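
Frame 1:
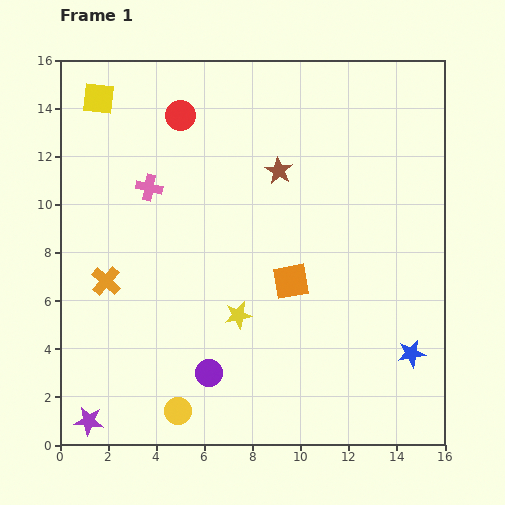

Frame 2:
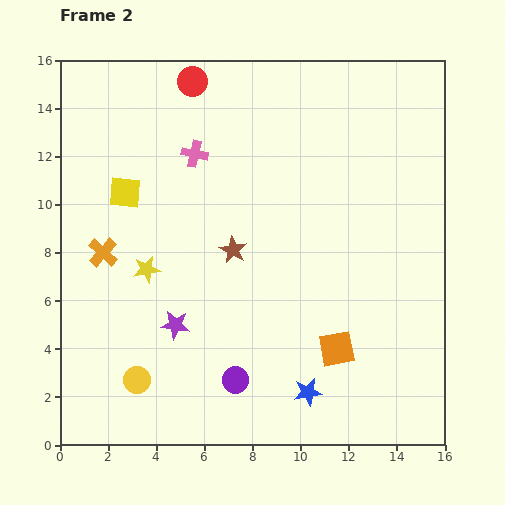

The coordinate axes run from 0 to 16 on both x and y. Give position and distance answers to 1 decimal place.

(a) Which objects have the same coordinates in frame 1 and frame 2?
none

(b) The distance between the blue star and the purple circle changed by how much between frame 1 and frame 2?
-5.4

Distance in frame 1: 8.4. Distance in frame 2: 3.0.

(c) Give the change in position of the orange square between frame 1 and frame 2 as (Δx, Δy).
(1.9, -2.8)

The orange square was at (9.6, 6.8) in frame 1 and (11.5, 4.0) in frame 2.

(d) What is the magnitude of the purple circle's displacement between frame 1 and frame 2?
1.1

The purple circle moved from (6.2, 3.0) to (7.3, 2.7), a distance of √(1.1² + 0.3²) ≈ 1.1.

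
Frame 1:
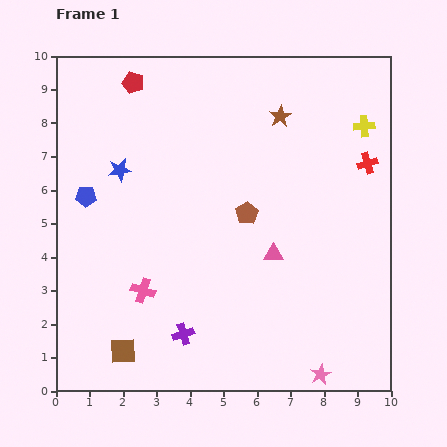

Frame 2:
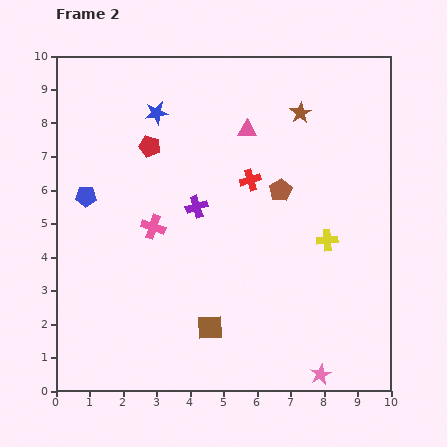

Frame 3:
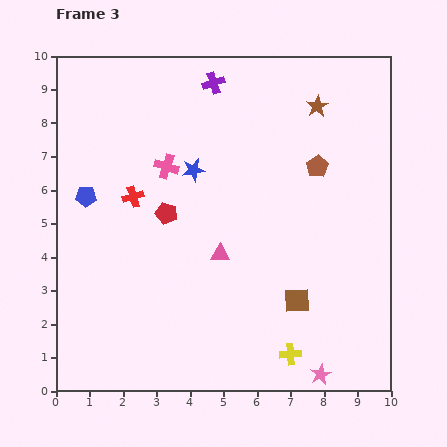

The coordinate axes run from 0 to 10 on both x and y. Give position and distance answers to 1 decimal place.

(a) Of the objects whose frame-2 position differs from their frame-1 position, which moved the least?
the brown star

(moved 0.6)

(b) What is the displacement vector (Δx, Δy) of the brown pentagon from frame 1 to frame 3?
(2.1, 1.4)

The brown pentagon was at (5.7, 5.3) in frame 1 and (7.8, 6.7) in frame 3.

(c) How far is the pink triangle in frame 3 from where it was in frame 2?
3.8

The pink triangle moved from (5.7, 7.8) to (4.9, 4.1), a distance of √(0.8² + 3.7²) ≈ 3.8.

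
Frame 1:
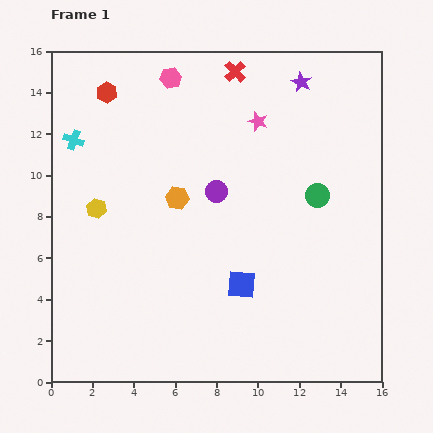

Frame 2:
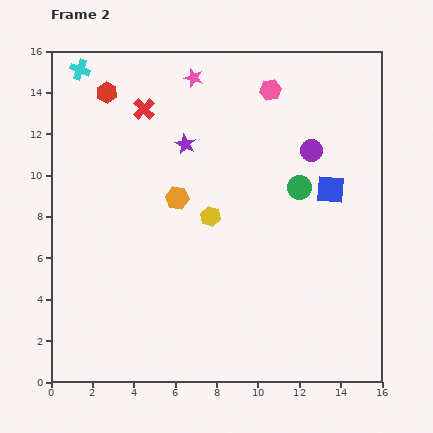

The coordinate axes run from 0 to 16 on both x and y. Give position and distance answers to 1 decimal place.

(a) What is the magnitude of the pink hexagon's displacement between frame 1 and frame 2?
4.8

The pink hexagon moved from (5.8, 14.7) to (10.6, 14.1), a distance of √(4.8² + 0.6²) ≈ 4.8.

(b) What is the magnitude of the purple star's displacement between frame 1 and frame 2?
6.4

The purple star moved from (12.1, 14.5) to (6.5, 11.5), a distance of √(5.6² + 3.0²) ≈ 6.4.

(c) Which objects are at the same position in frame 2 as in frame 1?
the orange hexagon, the red hexagon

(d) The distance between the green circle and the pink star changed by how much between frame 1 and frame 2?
+2.8

Distance in frame 1: 4.6. Distance in frame 2: 7.4.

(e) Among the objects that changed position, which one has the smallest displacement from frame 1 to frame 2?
the green circle

(moved 1.0)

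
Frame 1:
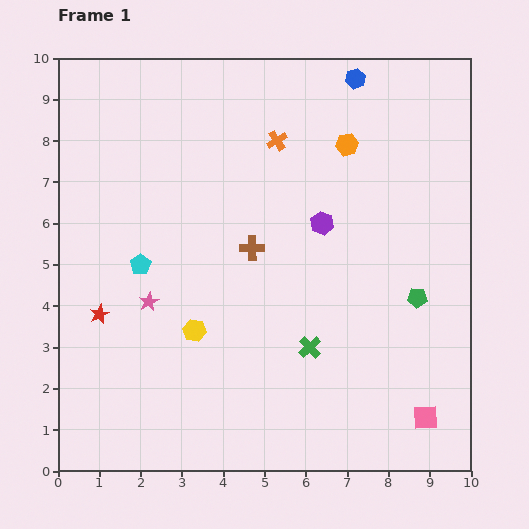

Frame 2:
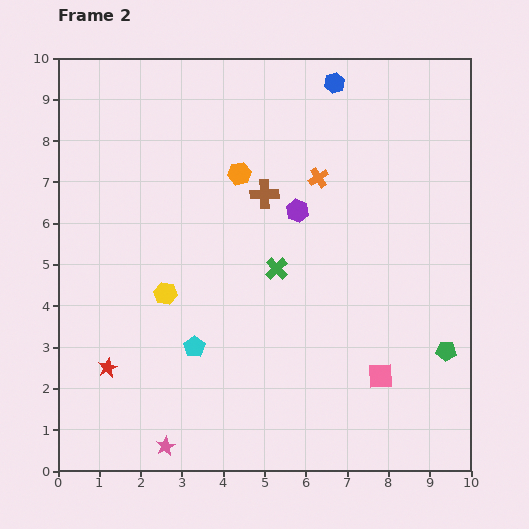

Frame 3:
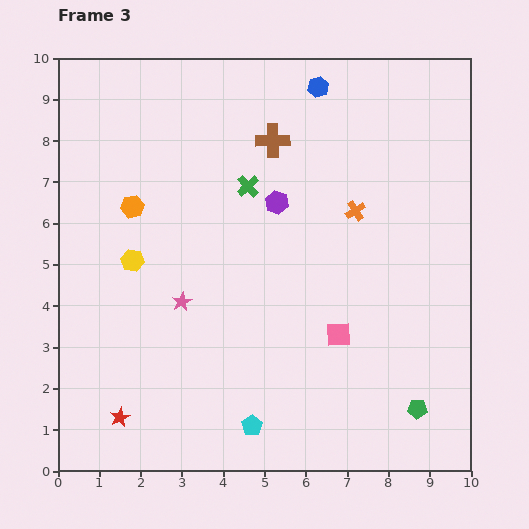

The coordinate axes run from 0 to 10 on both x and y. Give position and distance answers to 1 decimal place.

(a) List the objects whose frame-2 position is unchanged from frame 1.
none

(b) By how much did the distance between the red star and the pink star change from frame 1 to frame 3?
+2.0

Distance in frame 1: 1.2. Distance in frame 3: 3.2.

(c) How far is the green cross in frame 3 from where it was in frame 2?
2.1

The green cross moved from (5.3, 4.9) to (4.6, 6.9), a distance of √(0.7² + 2.0²) ≈ 2.1.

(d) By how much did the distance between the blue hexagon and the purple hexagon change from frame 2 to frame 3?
-0.2

Distance in frame 2: 3.2. Distance in frame 3: 3.0.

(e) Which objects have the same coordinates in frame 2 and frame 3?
none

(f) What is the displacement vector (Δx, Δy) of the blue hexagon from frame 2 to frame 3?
(-0.4, -0.1)

The blue hexagon was at (6.7, 9.4) in frame 2 and (6.3, 9.3) in frame 3.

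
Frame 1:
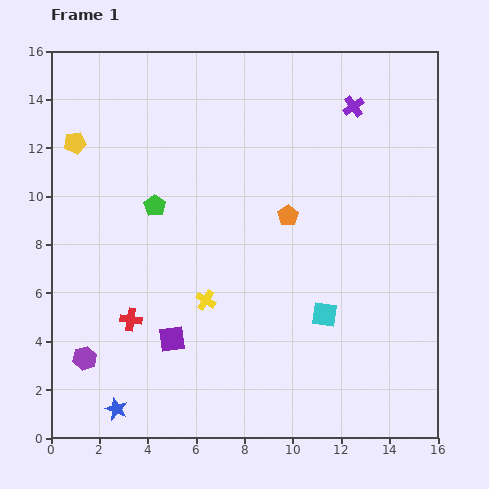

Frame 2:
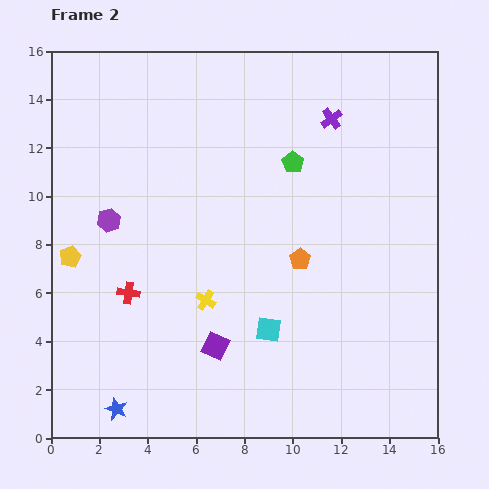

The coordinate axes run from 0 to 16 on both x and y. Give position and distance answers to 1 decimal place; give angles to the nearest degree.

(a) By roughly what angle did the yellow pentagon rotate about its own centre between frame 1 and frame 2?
16° counter-clockwise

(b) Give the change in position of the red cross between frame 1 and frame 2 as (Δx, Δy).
(-0.1, 1.1)

The red cross was at (3.3, 4.9) in frame 1 and (3.2, 6.0) in frame 2.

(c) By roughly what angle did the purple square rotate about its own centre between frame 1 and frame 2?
33° clockwise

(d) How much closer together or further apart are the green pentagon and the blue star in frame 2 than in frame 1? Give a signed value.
+3.9

Distance in frame 1: 8.6. Distance in frame 2: 12.5.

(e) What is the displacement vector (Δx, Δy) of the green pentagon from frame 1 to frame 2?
(5.7, 1.8)

The green pentagon was at (4.3, 9.6) in frame 1 and (10.0, 11.4) in frame 2.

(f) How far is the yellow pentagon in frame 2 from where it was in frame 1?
4.7

The yellow pentagon moved from (1.0, 12.2) to (0.8, 7.5), a distance of √(0.2² + 4.7²) ≈ 4.7.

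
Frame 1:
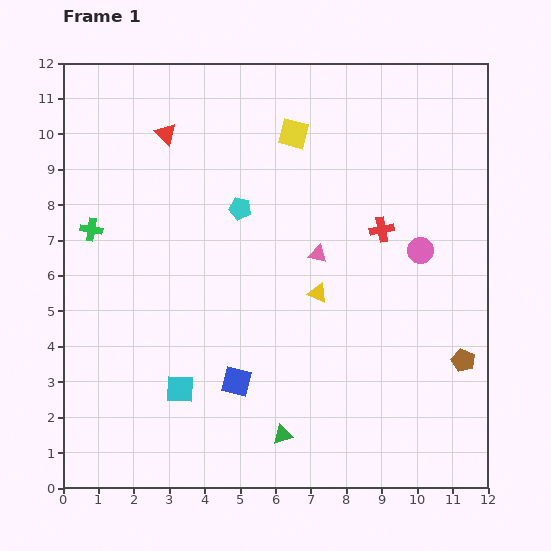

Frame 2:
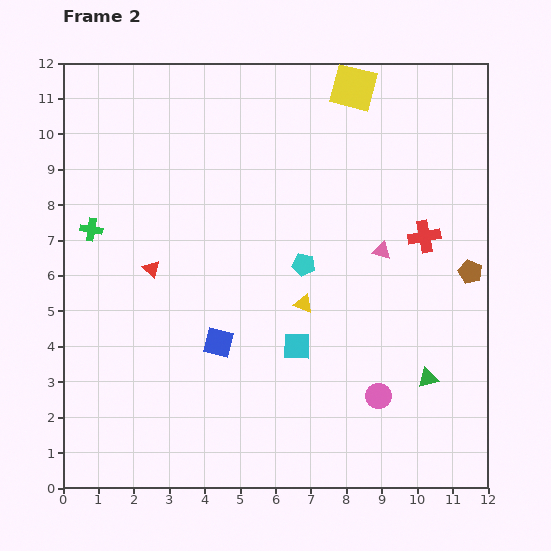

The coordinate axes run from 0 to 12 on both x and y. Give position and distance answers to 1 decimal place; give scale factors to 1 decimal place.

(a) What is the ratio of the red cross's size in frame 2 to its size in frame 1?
1.3×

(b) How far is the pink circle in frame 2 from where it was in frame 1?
4.3

The pink circle moved from (10.1, 6.7) to (8.9, 2.6), a distance of √(1.2² + 4.1²) ≈ 4.3.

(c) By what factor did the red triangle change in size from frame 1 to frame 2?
0.8×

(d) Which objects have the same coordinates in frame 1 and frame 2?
the green cross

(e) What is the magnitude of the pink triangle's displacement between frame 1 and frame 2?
1.8

The pink triangle moved from (7.2, 6.6) to (9.0, 6.7), a distance of √(1.8² + 0.1²) ≈ 1.8.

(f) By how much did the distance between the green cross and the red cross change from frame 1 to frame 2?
+1.2

Distance in frame 1: 8.2. Distance in frame 2: 9.4.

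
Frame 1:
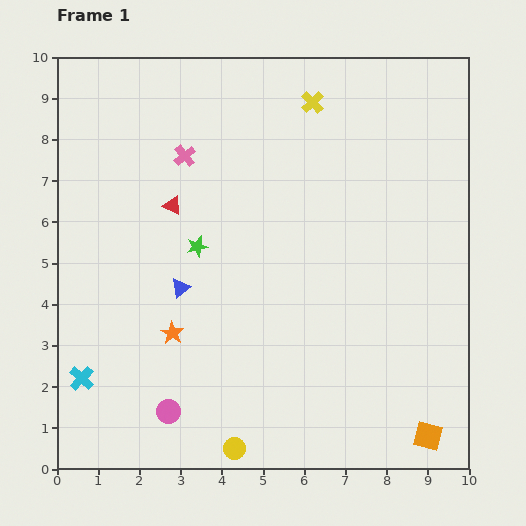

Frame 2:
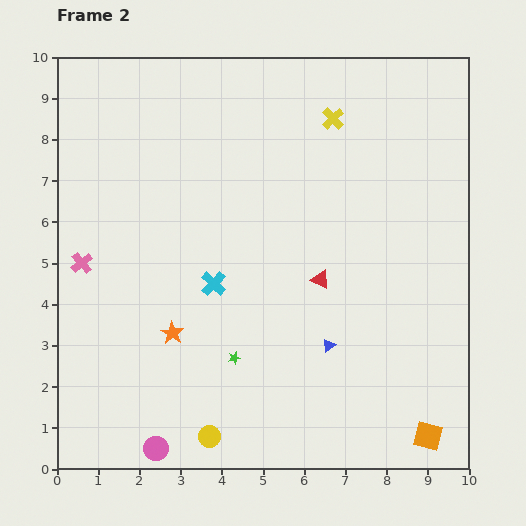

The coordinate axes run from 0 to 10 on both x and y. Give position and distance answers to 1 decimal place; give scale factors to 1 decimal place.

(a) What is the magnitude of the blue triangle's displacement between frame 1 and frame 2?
3.9

The blue triangle moved from (3.0, 4.4) to (6.6, 3.0), a distance of √(3.6² + 1.4²) ≈ 3.9.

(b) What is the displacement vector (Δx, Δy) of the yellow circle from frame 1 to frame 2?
(-0.6, 0.3)

The yellow circle was at (4.3, 0.5) in frame 1 and (3.7, 0.8) in frame 2.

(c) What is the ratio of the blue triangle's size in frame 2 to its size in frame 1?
0.7×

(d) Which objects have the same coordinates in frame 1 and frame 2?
the orange star, the orange square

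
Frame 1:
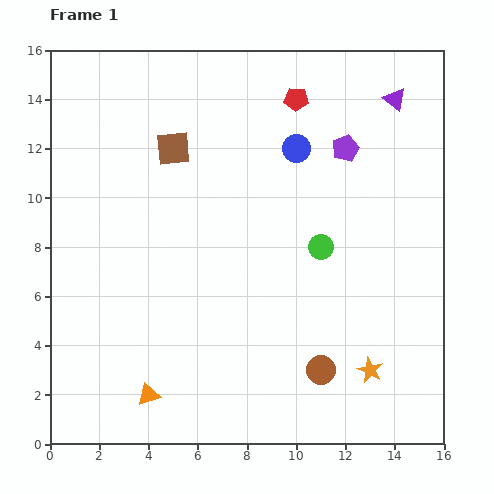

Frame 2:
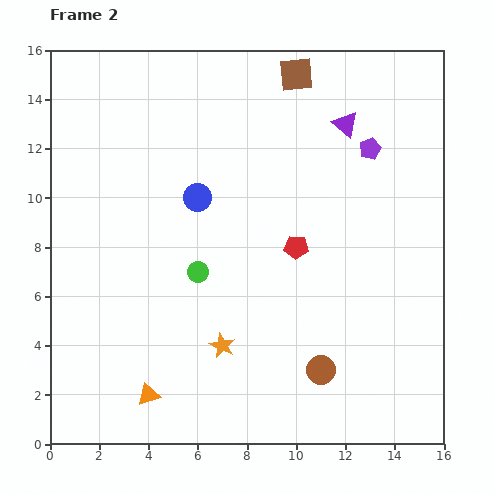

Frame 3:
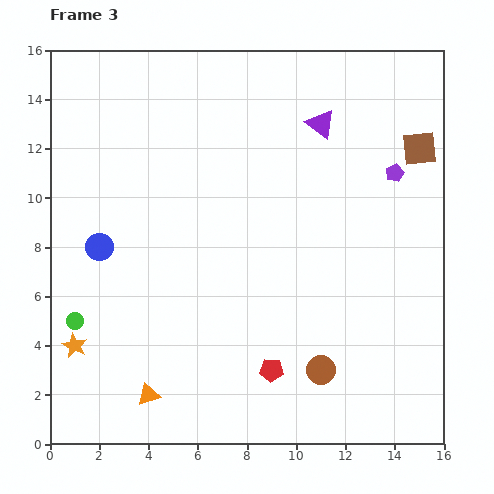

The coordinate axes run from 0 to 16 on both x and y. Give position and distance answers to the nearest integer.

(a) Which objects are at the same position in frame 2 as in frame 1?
the brown circle, the orange triangle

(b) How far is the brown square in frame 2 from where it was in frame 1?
6

The brown square moved from (5, 12) to (10, 15), a distance of √(5² + 3²) ≈ 6.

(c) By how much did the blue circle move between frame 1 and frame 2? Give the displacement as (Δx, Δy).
(-4, -2)

The blue circle was at (10, 12) in frame 1 and (6, 10) in frame 2.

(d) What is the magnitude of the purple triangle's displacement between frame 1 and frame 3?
3

The purple triangle moved from (14, 14) to (11, 13), a distance of √(3² + 1²) ≈ 3.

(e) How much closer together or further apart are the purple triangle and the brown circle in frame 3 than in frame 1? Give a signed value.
-1

Distance in frame 1: 11. Distance in frame 3: 10.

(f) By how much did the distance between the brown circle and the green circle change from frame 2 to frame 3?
+4

Distance in frame 2: 6. Distance in frame 3: 10.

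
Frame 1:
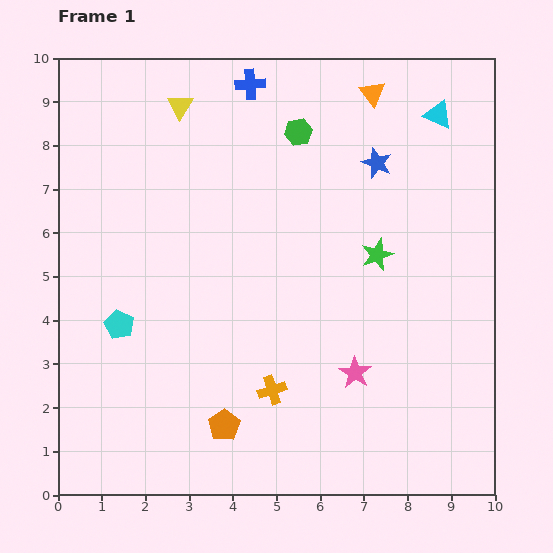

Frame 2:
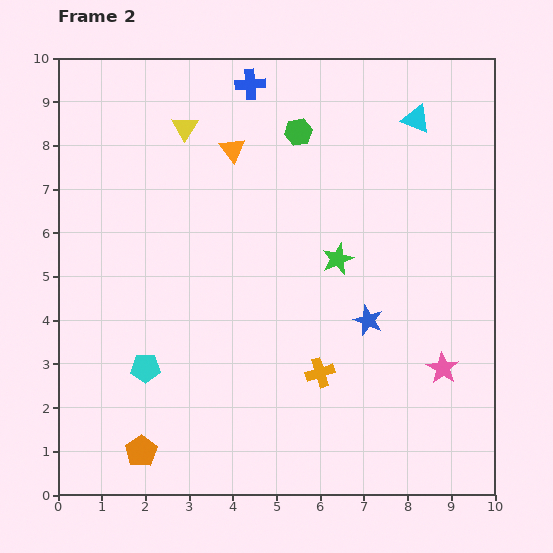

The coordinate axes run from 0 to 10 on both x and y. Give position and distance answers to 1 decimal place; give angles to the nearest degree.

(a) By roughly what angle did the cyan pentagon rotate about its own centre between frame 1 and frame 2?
27° counter-clockwise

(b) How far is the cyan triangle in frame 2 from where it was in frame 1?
0.5

The cyan triangle moved from (8.7, 8.7) to (8.2, 8.6), a distance of √(0.5² + 0.1²) ≈ 0.5.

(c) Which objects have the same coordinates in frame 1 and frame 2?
the green hexagon, the blue cross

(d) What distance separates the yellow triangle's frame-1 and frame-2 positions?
0.5

The yellow triangle moved from (2.8, 8.9) to (2.9, 8.4), a distance of √(0.1² + 0.5²) ≈ 0.5.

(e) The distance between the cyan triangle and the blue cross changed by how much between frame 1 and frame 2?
-0.5

Distance in frame 1: 4.4. Distance in frame 2: 3.9.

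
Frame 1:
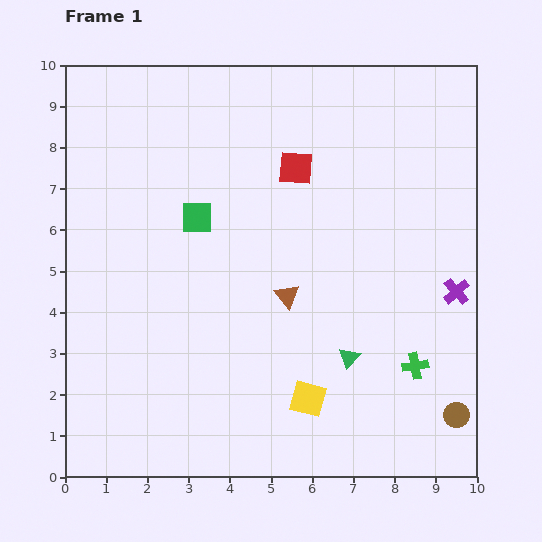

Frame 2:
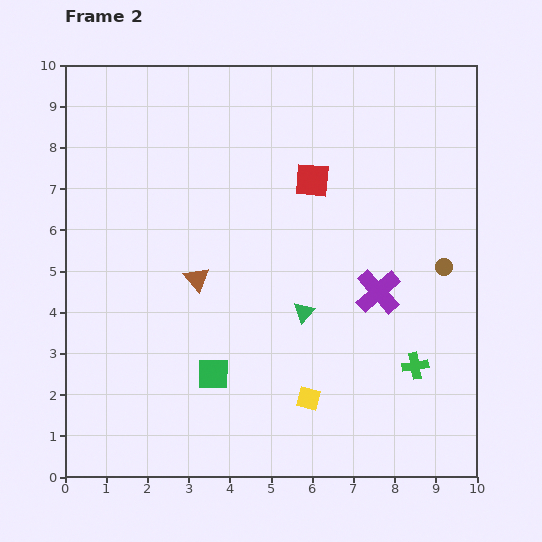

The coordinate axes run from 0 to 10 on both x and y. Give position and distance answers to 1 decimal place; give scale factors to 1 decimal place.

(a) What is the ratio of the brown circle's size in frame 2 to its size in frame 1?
0.7×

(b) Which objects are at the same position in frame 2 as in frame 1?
the yellow square, the green cross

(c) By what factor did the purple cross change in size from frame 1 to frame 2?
1.7×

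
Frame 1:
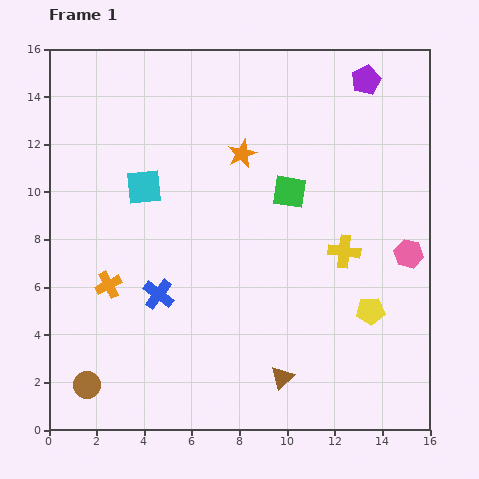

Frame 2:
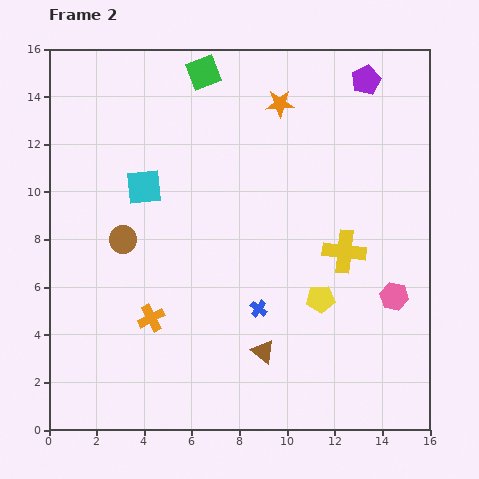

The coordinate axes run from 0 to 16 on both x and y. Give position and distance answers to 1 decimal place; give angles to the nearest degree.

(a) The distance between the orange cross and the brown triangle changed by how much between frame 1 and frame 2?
-3.4

Distance in frame 1: 8.3. Distance in frame 2: 4.9.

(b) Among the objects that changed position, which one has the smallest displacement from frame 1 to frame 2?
the brown triangle

(moved 1.4)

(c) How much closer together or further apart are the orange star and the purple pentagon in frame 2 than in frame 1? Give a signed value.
-2.4

Distance in frame 1: 6.1. Distance in frame 2: 3.7.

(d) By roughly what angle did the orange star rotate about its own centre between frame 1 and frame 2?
22° clockwise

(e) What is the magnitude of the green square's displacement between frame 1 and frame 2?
6.2

The green square moved from (10.1, 10.0) to (6.5, 15.0), a distance of √(3.6² + 5.0²) ≈ 6.2.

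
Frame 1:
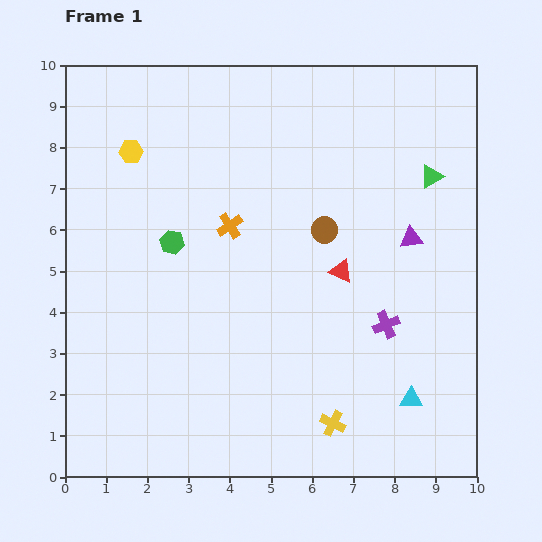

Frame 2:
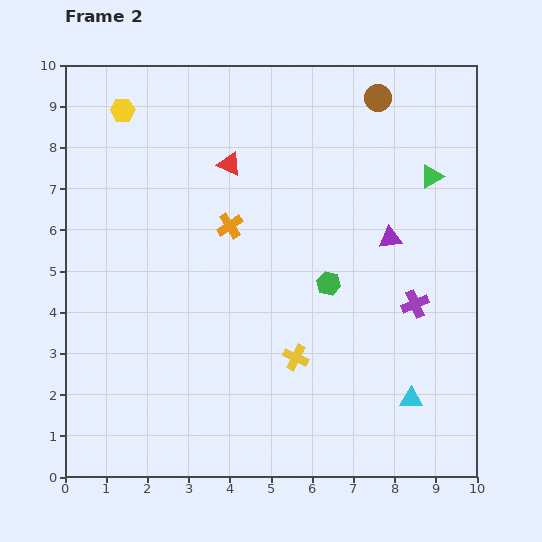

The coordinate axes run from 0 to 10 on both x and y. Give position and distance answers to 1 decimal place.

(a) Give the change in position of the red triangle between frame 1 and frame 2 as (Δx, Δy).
(-2.7, 2.6)

The red triangle was at (6.7, 5.0) in frame 1 and (4.0, 7.6) in frame 2.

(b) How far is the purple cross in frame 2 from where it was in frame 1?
0.9

The purple cross moved from (7.8, 3.7) to (8.5, 4.2), a distance of √(0.7² + 0.5²) ≈ 0.9.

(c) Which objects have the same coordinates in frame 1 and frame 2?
the green triangle, the orange cross, the cyan triangle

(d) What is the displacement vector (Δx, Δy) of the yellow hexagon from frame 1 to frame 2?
(-0.2, 1.0)

The yellow hexagon was at (1.6, 7.9) in frame 1 and (1.4, 8.9) in frame 2.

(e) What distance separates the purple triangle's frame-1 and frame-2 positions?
0.5

The purple triangle moved from (8.4, 5.8) to (7.9, 5.8), a distance of √(0.5² + 0.0²) ≈ 0.5.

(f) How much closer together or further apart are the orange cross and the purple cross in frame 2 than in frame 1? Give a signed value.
+0.4

Distance in frame 1: 4.5. Distance in frame 2: 4.9.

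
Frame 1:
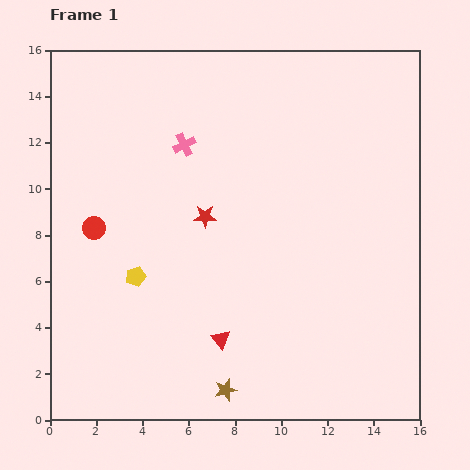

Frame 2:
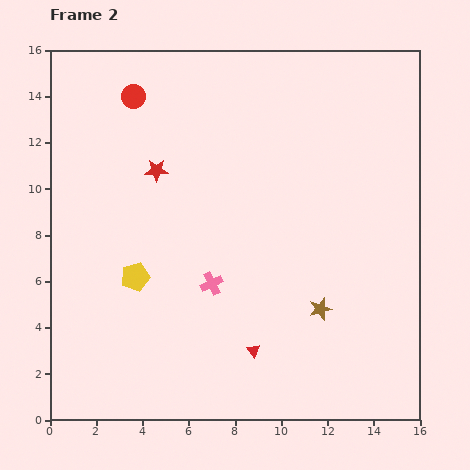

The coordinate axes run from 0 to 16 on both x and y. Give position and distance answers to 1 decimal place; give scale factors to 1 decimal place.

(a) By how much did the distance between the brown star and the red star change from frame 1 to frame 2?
+1.7

Distance in frame 1: 7.6. Distance in frame 2: 9.3.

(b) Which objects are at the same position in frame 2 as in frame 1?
the yellow pentagon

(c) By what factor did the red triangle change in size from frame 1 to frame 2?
0.7×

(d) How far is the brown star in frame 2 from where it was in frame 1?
5.4

The brown star moved from (7.6, 1.3) to (11.7, 4.8), a distance of √(4.1² + 3.5²) ≈ 5.4.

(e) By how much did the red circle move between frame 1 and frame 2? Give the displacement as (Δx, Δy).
(1.7, 5.7)

The red circle was at (1.9, 8.3) in frame 1 and (3.6, 14.0) in frame 2.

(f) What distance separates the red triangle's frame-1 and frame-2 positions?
1.5

The red triangle moved from (7.4, 3.5) to (8.8, 3.0), a distance of √(1.4² + 0.5²) ≈ 1.5.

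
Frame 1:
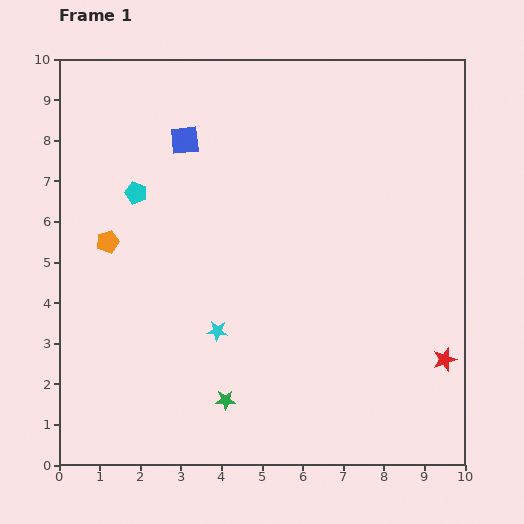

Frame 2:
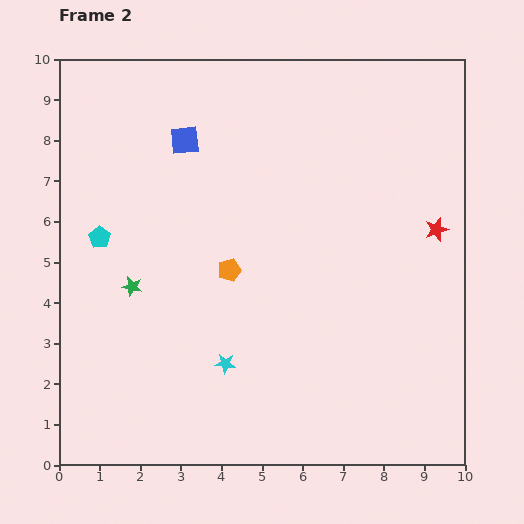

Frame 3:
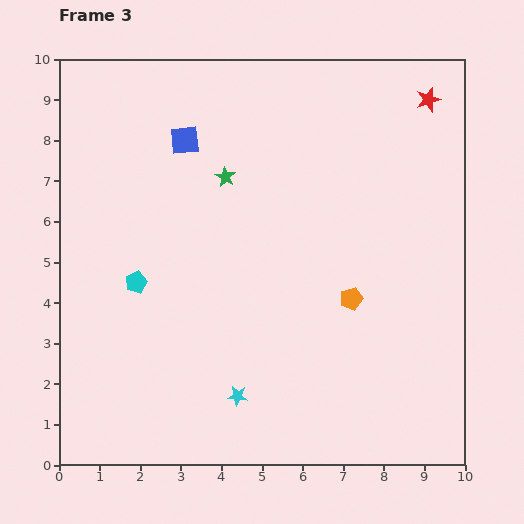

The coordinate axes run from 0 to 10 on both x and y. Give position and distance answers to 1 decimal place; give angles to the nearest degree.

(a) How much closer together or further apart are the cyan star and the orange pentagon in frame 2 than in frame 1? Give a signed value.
-1.2

Distance in frame 1: 3.5. Distance in frame 2: 2.3.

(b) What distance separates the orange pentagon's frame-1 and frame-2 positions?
3.1

The orange pentagon moved from (1.2, 5.5) to (4.2, 4.8), a distance of √(3.0² + 0.7²) ≈ 3.1.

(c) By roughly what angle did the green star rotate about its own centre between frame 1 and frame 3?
30° clockwise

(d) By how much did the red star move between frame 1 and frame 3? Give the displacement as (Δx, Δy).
(-0.4, 6.4)

The red star was at (9.5, 2.6) in frame 1 and (9.1, 9.0) in frame 3.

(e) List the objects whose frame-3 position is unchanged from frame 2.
the blue square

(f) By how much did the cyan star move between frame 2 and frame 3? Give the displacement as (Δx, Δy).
(0.3, -0.8)

The cyan star was at (4.1, 2.5) in frame 2 and (4.4, 1.7) in frame 3.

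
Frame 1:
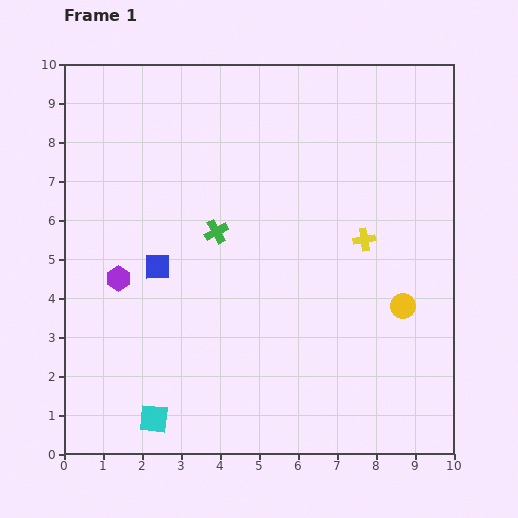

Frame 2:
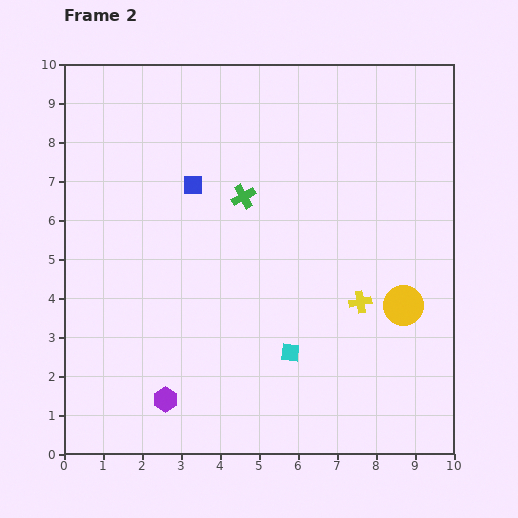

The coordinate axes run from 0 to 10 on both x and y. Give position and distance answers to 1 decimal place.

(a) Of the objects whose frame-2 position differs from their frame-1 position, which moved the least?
the green cross

(moved 1.1)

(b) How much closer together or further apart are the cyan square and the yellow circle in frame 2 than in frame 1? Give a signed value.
-3.9

Distance in frame 1: 7.0. Distance in frame 2: 3.1.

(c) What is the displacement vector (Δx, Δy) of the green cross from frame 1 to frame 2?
(0.7, 0.9)

The green cross was at (3.9, 5.7) in frame 1 and (4.6, 6.6) in frame 2.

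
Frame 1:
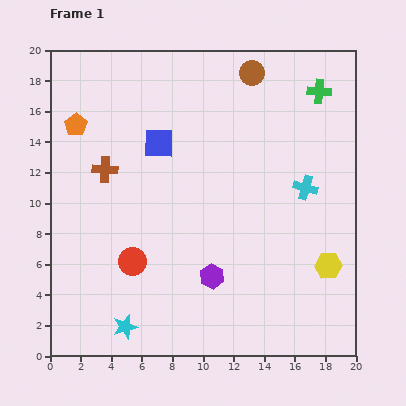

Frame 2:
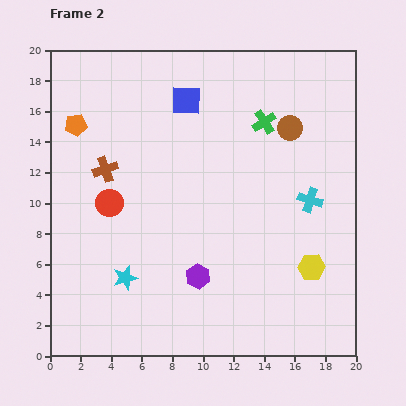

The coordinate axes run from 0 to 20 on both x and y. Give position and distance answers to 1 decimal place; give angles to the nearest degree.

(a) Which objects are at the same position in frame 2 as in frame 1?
the brown cross, the orange pentagon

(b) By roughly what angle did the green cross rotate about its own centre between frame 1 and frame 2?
38° counter-clockwise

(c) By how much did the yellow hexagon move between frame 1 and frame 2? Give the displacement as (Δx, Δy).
(-1.1, -0.1)

The yellow hexagon was at (18.2, 5.9) in frame 1 and (17.1, 5.8) in frame 2.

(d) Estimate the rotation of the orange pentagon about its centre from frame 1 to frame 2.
27° clockwise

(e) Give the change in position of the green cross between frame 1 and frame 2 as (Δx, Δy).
(-3.6, -2.0)

The green cross was at (17.6, 17.3) in frame 1 and (14.0, 15.3) in frame 2.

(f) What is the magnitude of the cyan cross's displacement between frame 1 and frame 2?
0.9

The cyan cross moved from (16.7, 11.0) to (17.0, 10.2), a distance of √(0.3² + 0.8²) ≈ 0.9.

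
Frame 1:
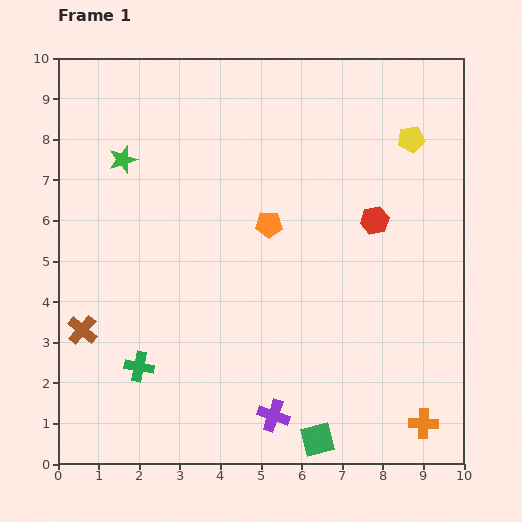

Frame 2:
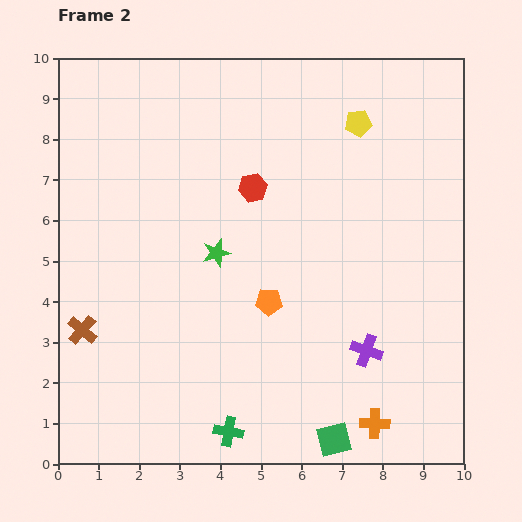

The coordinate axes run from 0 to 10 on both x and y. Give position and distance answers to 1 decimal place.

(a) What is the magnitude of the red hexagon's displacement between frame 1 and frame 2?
3.1

The red hexagon moved from (7.8, 6.0) to (4.8, 6.8), a distance of √(3.0² + 0.8²) ≈ 3.1.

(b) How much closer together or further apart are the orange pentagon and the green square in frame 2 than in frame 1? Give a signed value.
-1.6

Distance in frame 1: 5.4. Distance in frame 2: 3.8.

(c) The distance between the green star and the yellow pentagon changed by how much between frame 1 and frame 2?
-2.4

Distance in frame 1: 7.1. Distance in frame 2: 4.7.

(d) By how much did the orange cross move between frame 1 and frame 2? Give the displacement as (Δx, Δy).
(-1.2, 0.0)

The orange cross was at (9.0, 1.0) in frame 1 and (7.8, 1.0) in frame 2.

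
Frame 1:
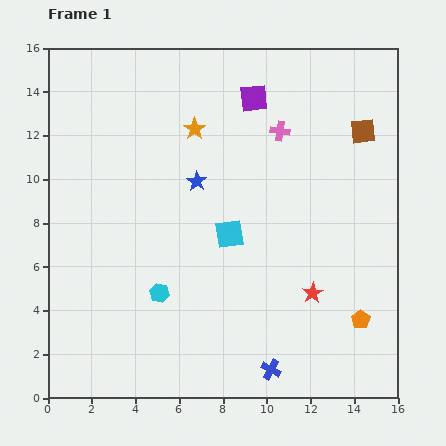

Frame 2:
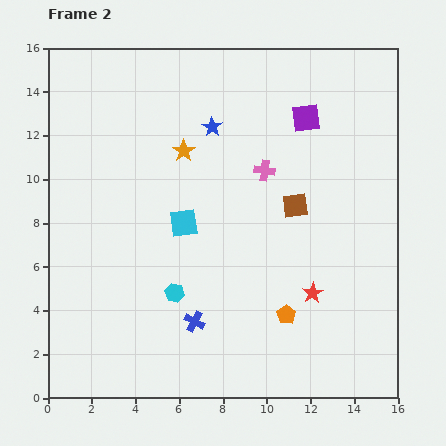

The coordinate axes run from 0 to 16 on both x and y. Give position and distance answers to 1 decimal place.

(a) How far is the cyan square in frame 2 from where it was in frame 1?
2.2

The cyan square moved from (8.3, 7.5) to (6.2, 8.0), a distance of √(2.1² + 0.5²) ≈ 2.2.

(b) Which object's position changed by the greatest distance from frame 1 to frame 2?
the brown square

(moved 4.6; next 4.1)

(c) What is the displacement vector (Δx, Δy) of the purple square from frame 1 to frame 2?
(2.4, -0.9)

The purple square was at (9.4, 13.7) in frame 1 and (11.8, 12.8) in frame 2.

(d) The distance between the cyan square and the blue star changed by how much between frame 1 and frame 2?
+1.8

Distance in frame 1: 2.8. Distance in frame 2: 4.6.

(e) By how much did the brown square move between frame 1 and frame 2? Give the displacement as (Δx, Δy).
(-3.1, -3.4)

The brown square was at (14.4, 12.2) in frame 1 and (11.3, 8.8) in frame 2.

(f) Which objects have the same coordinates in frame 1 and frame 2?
the red star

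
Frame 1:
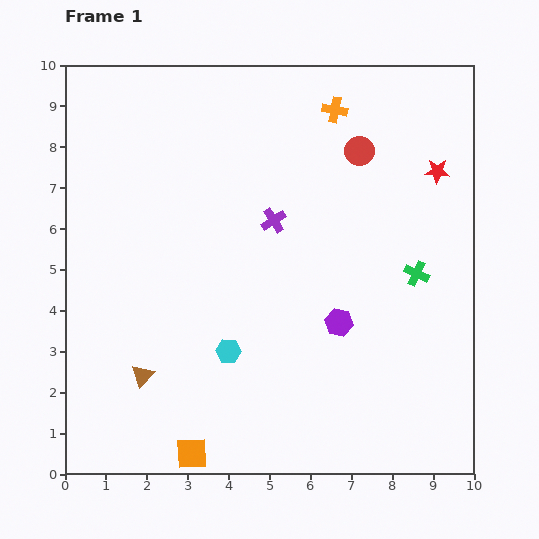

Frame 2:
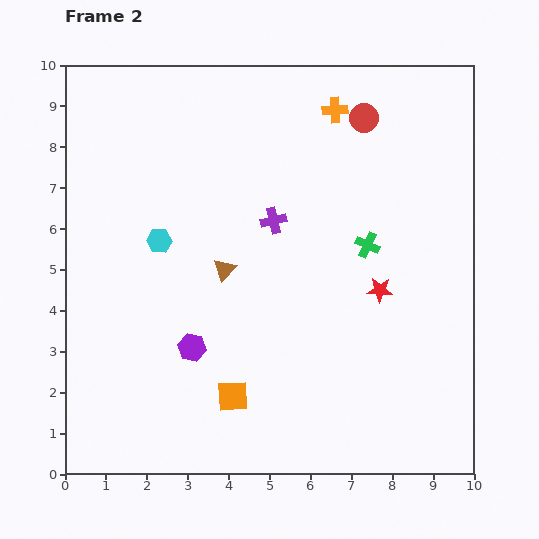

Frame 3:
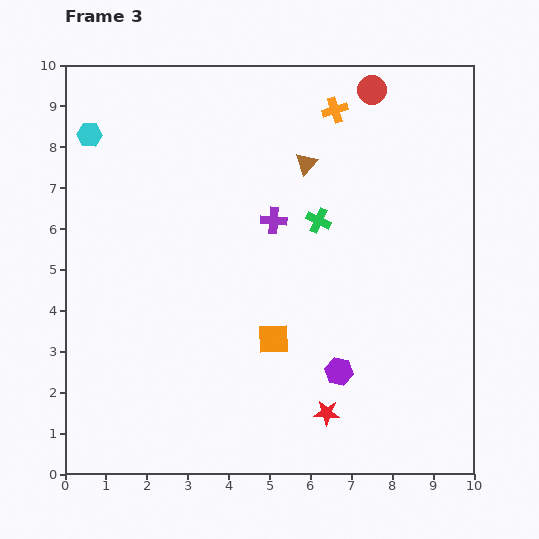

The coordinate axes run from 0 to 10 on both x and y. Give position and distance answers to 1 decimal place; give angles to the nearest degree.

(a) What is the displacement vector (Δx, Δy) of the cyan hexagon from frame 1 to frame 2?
(-1.7, 2.7)

The cyan hexagon was at (4.0, 3.0) in frame 1 and (2.3, 5.7) in frame 2.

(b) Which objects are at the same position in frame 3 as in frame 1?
the purple cross, the orange cross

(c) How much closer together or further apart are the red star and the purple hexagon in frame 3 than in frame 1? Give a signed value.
-3.4

Distance in frame 1: 4.4. Distance in frame 3: 1.0.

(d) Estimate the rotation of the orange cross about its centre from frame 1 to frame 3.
31° counter-clockwise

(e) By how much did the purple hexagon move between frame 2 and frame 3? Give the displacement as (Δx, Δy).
(3.6, -0.6)

The purple hexagon was at (3.1, 3.1) in frame 2 and (6.7, 2.5) in frame 3.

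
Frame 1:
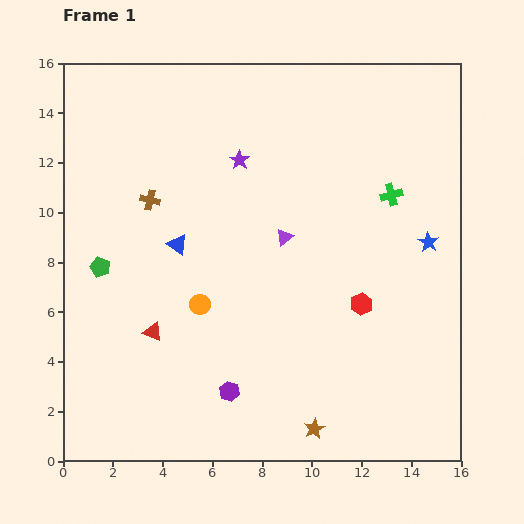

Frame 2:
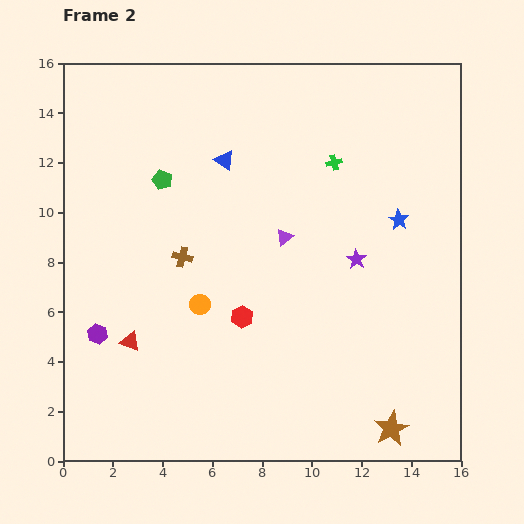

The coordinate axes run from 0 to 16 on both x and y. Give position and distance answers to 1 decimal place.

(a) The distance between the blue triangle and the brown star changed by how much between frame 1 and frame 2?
+3.5

Distance in frame 1: 9.2. Distance in frame 2: 12.7.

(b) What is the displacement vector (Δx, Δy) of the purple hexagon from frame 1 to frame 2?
(-5.3, 2.3)

The purple hexagon was at (6.7, 2.8) in frame 1 and (1.4, 5.1) in frame 2.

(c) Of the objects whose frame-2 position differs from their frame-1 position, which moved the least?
the red triangle

(moved 1.0)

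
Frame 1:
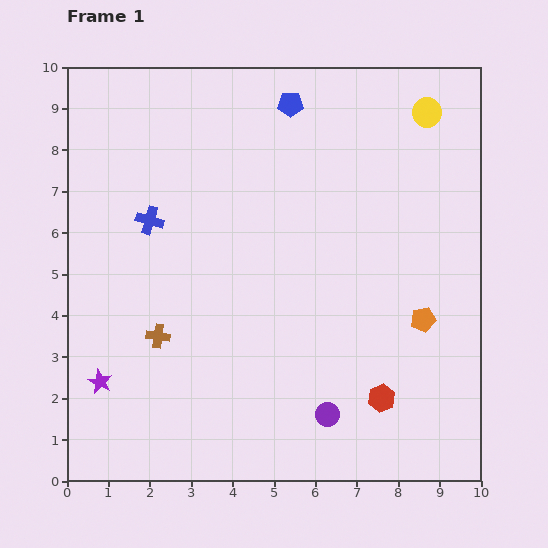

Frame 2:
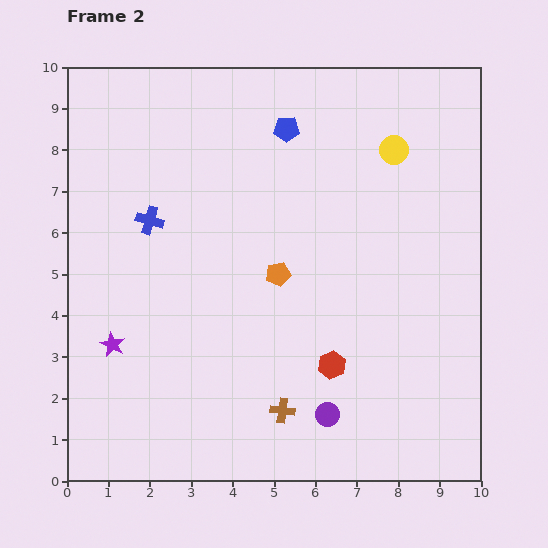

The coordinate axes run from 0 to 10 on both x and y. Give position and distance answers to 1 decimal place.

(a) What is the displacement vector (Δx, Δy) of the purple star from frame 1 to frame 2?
(0.3, 0.9)

The purple star was at (0.8, 2.4) in frame 1 and (1.1, 3.3) in frame 2.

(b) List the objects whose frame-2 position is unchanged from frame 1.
the purple circle, the blue cross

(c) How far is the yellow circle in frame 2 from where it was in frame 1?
1.2

The yellow circle moved from (8.7, 8.9) to (7.9, 8.0), a distance of √(0.8² + 0.9²) ≈ 1.2.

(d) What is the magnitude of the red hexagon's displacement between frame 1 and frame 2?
1.4

The red hexagon moved from (7.6, 2.0) to (6.4, 2.8), a distance of √(1.2² + 0.8²) ≈ 1.4.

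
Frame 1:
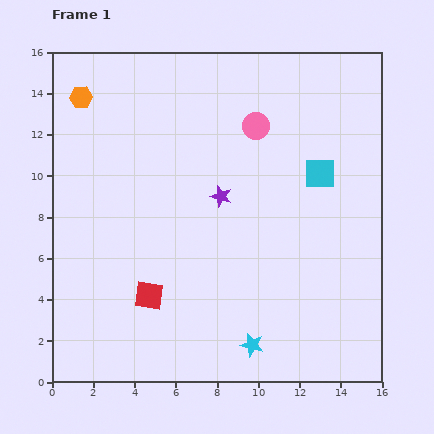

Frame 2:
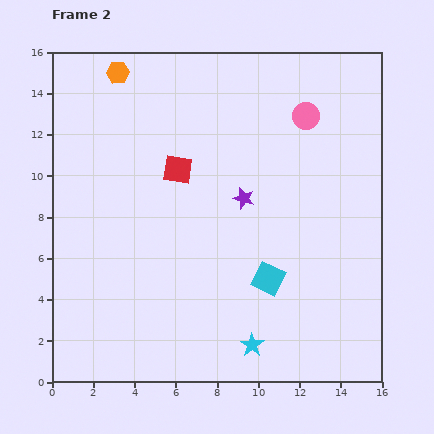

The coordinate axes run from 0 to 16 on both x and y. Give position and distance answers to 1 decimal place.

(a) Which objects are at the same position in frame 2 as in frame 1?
the cyan star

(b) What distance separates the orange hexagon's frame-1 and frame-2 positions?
2.2

The orange hexagon moved from (1.4, 13.8) to (3.2, 15.0), a distance of √(1.8² + 1.2²) ≈ 2.2.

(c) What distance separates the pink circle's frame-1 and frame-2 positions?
2.5

The pink circle moved from (9.9, 12.4) to (12.3, 12.9), a distance of √(2.4² + 0.5²) ≈ 2.5.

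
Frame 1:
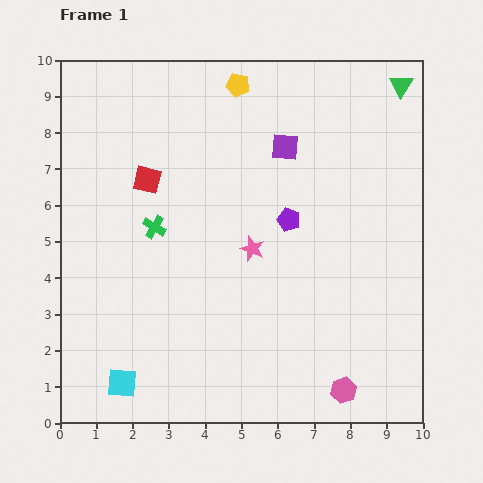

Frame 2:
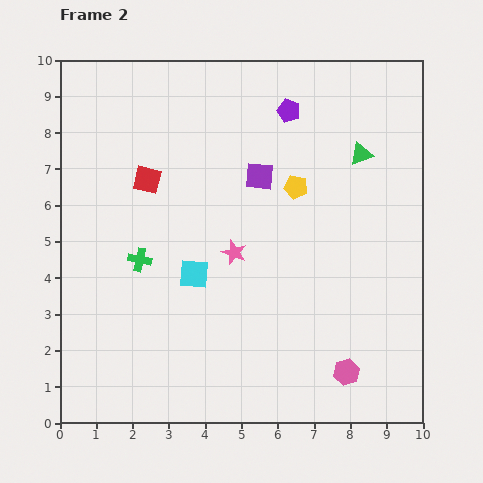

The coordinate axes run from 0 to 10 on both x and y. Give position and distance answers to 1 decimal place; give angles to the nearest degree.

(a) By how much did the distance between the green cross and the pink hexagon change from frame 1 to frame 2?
-0.4

Distance in frame 1: 6.9. Distance in frame 2: 6.5.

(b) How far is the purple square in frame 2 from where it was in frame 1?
1.1

The purple square moved from (6.2, 7.6) to (5.5, 6.8), a distance of √(0.7² + 0.8²) ≈ 1.1.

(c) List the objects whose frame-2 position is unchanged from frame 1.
the red square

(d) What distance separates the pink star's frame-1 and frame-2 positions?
0.5

The pink star moved from (5.3, 4.8) to (4.8, 4.7), a distance of √(0.5² + 0.1²) ≈ 0.5.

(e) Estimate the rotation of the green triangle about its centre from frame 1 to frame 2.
40° clockwise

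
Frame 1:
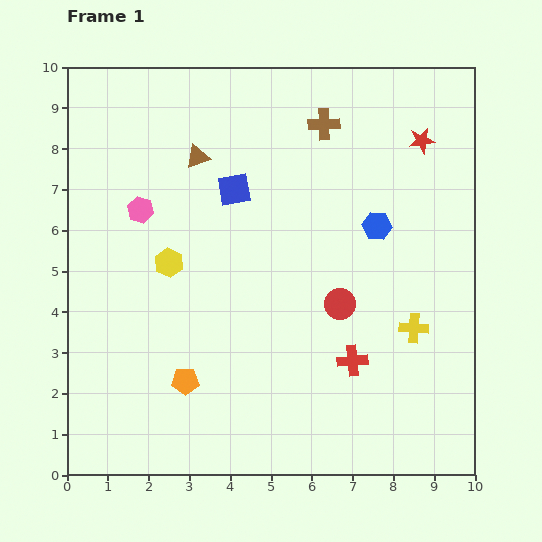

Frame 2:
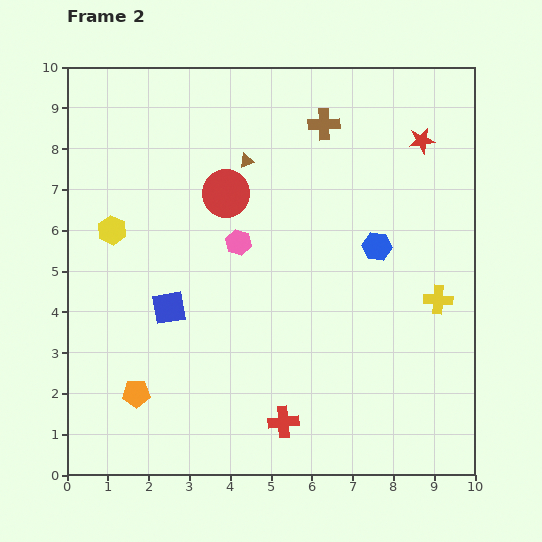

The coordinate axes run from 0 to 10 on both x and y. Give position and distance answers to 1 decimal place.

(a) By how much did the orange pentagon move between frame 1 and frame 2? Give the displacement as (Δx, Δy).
(-1.2, -0.3)

The orange pentagon was at (2.9, 2.3) in frame 1 and (1.7, 2.0) in frame 2.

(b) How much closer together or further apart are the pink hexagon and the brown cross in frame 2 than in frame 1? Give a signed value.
-1.4

Distance in frame 1: 5.0. Distance in frame 2: 3.6.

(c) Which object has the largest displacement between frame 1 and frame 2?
the red circle

(moved 3.9; next 3.3)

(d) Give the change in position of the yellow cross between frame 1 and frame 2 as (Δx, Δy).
(0.6, 0.7)

The yellow cross was at (8.5, 3.6) in frame 1 and (9.1, 4.3) in frame 2.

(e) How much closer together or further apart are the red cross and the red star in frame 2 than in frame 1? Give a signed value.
+2.0

Distance in frame 1: 5.7. Distance in frame 2: 7.7.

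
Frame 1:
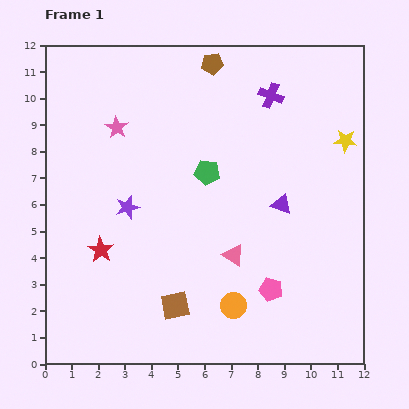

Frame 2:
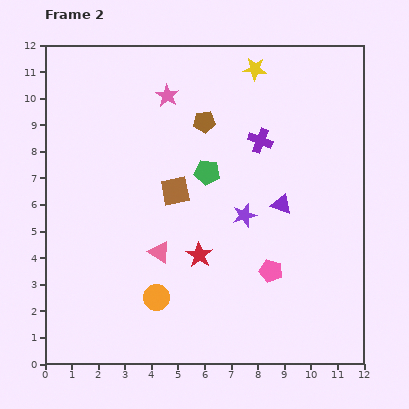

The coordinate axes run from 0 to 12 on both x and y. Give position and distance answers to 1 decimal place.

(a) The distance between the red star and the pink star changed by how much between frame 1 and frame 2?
+1.5

Distance in frame 1: 4.6. Distance in frame 2: 6.1.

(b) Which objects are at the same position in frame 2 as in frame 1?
the purple triangle, the green pentagon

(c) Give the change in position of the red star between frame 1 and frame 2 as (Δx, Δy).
(3.7, -0.2)

The red star was at (2.1, 4.3) in frame 1 and (5.8, 4.1) in frame 2.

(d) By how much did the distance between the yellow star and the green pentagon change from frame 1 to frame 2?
-1.0

Distance in frame 1: 5.3. Distance in frame 2: 4.3.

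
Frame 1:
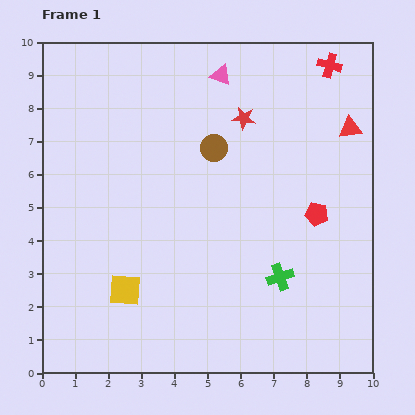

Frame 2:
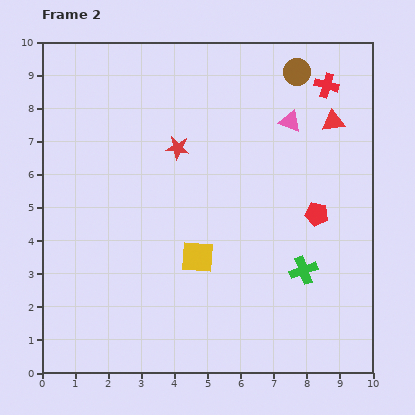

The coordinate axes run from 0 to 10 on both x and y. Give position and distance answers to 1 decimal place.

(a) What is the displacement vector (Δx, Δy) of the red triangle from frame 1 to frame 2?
(-0.5, 0.2)

The red triangle was at (9.3, 7.4) in frame 1 and (8.8, 7.6) in frame 2.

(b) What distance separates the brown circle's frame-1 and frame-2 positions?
3.4

The brown circle moved from (5.2, 6.8) to (7.7, 9.1), a distance of √(2.5² + 2.3²) ≈ 3.4.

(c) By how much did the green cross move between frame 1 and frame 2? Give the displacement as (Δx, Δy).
(0.7, 0.2)

The green cross was at (7.2, 2.9) in frame 1 and (7.9, 3.1) in frame 2.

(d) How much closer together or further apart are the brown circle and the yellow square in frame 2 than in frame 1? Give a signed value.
+1.3

Distance in frame 1: 5.1. Distance in frame 2: 6.4.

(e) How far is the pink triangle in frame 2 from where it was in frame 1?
2.5

The pink triangle moved from (5.4, 9.0) to (7.5, 7.6), a distance of √(2.1² + 1.4²) ≈ 2.5.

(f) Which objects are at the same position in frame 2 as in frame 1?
the red pentagon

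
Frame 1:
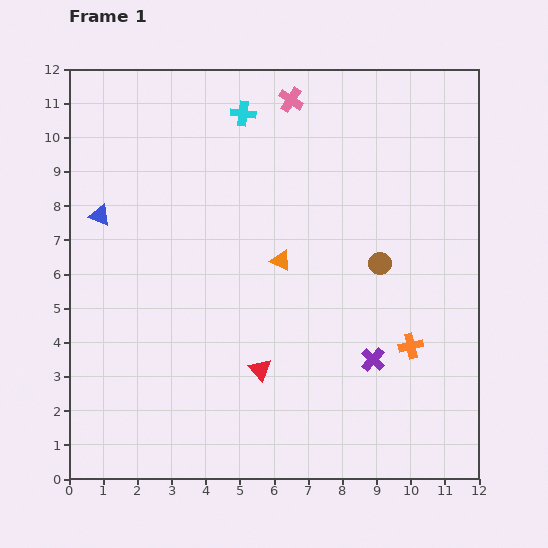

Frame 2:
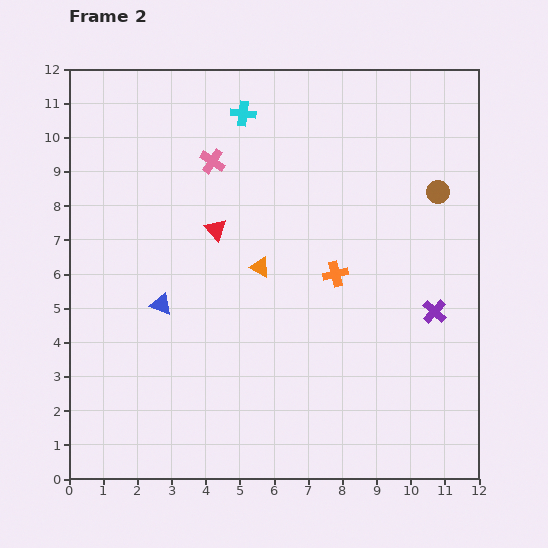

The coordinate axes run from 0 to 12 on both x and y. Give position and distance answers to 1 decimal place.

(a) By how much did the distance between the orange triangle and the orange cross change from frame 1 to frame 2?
-2.3

Distance in frame 1: 4.5. Distance in frame 2: 2.2.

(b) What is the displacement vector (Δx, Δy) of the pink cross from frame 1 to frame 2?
(-2.3, -1.8)

The pink cross was at (6.5, 11.1) in frame 1 and (4.2, 9.3) in frame 2.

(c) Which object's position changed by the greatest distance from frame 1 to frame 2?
the red triangle

(moved 4.3; next 3.2)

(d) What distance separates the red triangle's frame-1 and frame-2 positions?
4.3

The red triangle moved from (5.6, 3.2) to (4.3, 7.3), a distance of √(1.3² + 4.1²) ≈ 4.3.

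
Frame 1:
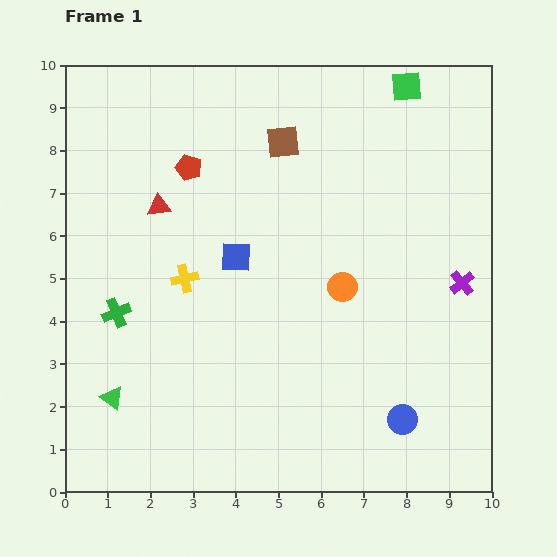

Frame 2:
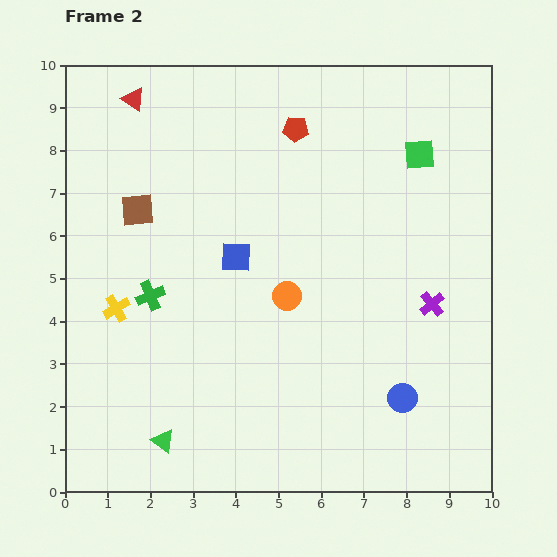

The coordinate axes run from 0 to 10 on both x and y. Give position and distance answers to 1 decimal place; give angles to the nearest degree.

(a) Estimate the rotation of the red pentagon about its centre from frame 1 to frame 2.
16° counter-clockwise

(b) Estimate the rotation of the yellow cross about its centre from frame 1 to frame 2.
17° counter-clockwise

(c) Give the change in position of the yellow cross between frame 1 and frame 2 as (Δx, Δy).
(-1.6, -0.7)

The yellow cross was at (2.8, 5.0) in frame 1 and (1.2, 4.3) in frame 2.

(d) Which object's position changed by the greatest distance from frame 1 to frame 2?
the brown square

(moved 3.8; next 2.7)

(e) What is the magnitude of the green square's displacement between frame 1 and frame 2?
1.6

The green square moved from (8.0, 9.5) to (8.3, 7.9), a distance of √(0.3² + 1.6²) ≈ 1.6.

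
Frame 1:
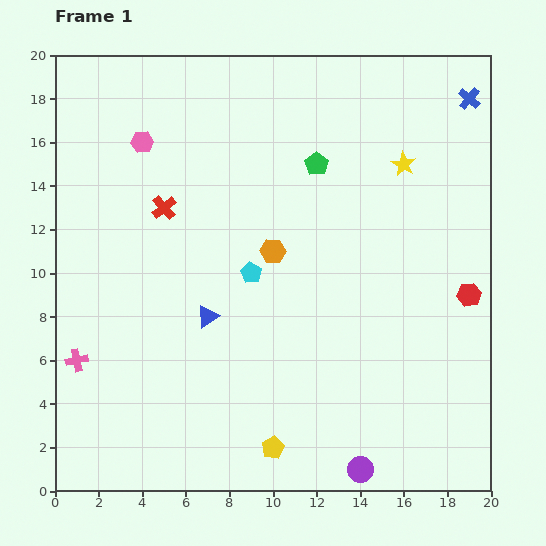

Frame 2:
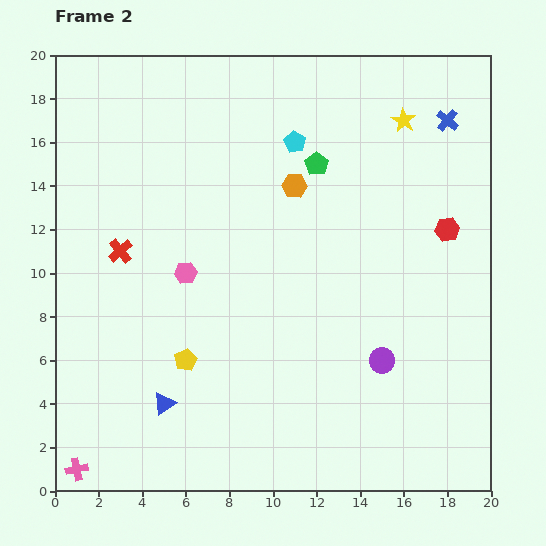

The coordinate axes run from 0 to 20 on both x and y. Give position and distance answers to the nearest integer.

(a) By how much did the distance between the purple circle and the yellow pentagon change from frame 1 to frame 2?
+5

Distance in frame 1: 4. Distance in frame 2: 9.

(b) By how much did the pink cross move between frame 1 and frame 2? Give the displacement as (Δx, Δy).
(0, -5)

The pink cross was at (1, 6) in frame 1 and (1, 1) in frame 2.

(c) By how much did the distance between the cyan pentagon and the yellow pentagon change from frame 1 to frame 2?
+3

Distance in frame 1: 8. Distance in frame 2: 11.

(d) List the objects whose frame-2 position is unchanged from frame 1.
the green pentagon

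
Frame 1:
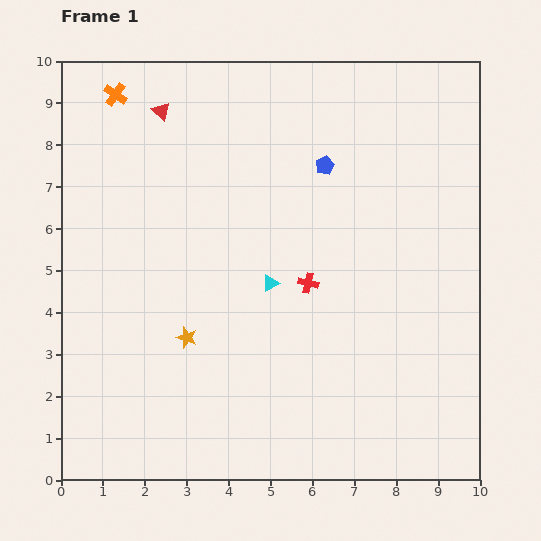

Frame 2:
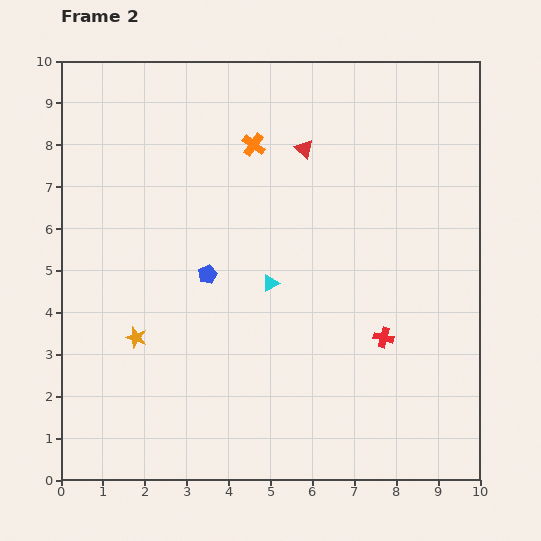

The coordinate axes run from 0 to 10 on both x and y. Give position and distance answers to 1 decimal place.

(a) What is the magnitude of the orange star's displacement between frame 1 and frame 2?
1.2

The orange star moved from (3.0, 3.4) to (1.8, 3.4), a distance of √(1.2² + 0.0²) ≈ 1.2.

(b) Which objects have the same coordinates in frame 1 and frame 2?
the cyan triangle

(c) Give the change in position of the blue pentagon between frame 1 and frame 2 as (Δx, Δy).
(-2.8, -2.6)

The blue pentagon was at (6.3, 7.5) in frame 1 and (3.5, 4.9) in frame 2.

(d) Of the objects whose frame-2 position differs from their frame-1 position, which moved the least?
the orange star

(moved 1.2)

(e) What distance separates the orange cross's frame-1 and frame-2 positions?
3.5

The orange cross moved from (1.3, 9.2) to (4.6, 8.0), a distance of √(3.3² + 1.2²) ≈ 3.5.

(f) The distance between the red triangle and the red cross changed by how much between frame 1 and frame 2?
-0.5

Distance in frame 1: 5.4. Distance in frame 2: 4.9.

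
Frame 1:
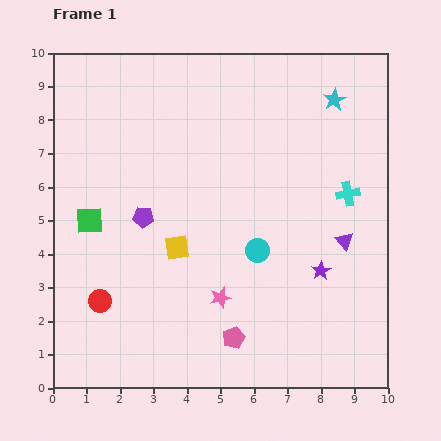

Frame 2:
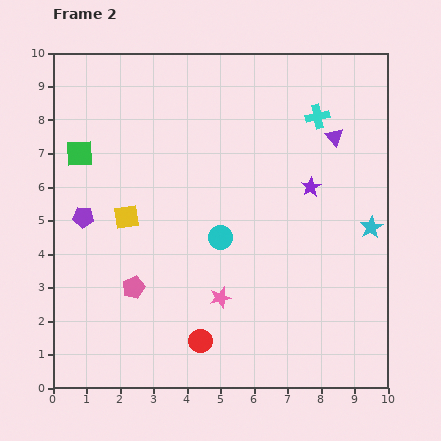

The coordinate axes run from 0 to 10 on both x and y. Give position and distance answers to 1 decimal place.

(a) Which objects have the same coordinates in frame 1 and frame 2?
the pink star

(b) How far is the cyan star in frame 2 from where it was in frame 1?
4.0

The cyan star moved from (8.4, 8.6) to (9.5, 4.8), a distance of √(1.1² + 3.8²) ≈ 4.0.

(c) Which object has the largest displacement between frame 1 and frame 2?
the cyan star

(moved 4.0; next 3.4)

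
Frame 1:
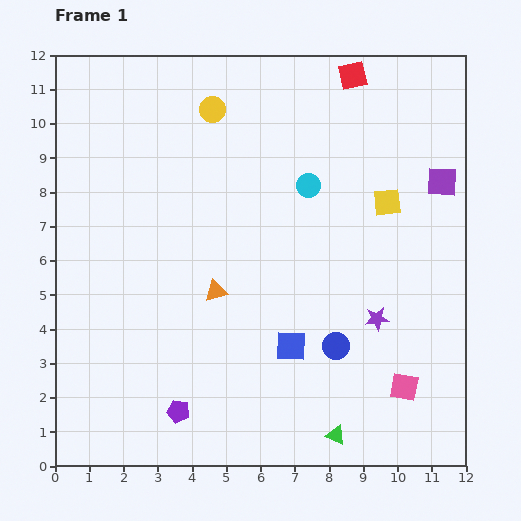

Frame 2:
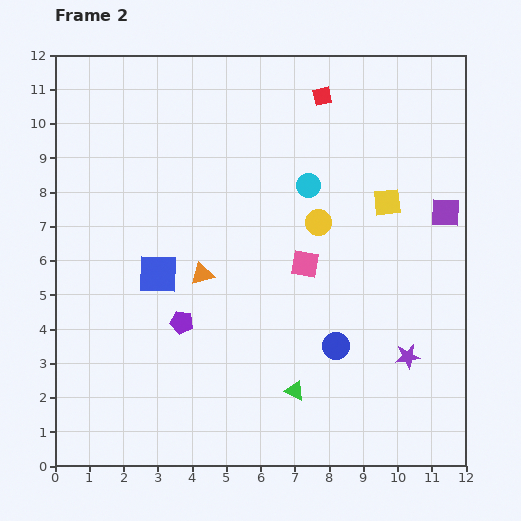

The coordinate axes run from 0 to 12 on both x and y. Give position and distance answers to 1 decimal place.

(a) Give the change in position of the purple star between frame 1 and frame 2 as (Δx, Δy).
(0.9, -1.1)

The purple star was at (9.4, 4.3) in frame 1 and (10.3, 3.2) in frame 2.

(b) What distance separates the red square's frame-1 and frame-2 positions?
1.1

The red square moved from (8.7, 11.4) to (7.8, 10.8), a distance of √(0.9² + 0.6²) ≈ 1.1.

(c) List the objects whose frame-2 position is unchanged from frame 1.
the blue circle, the yellow square, the cyan circle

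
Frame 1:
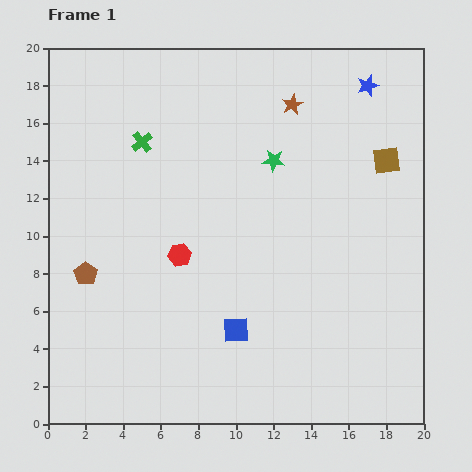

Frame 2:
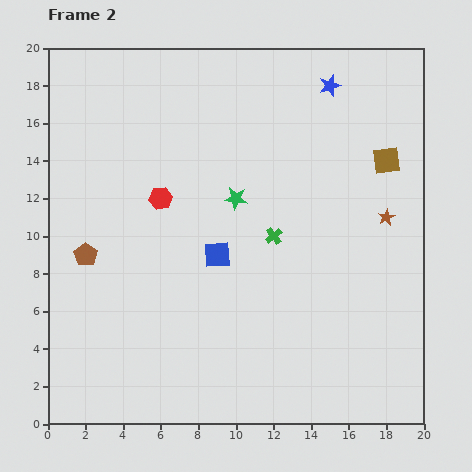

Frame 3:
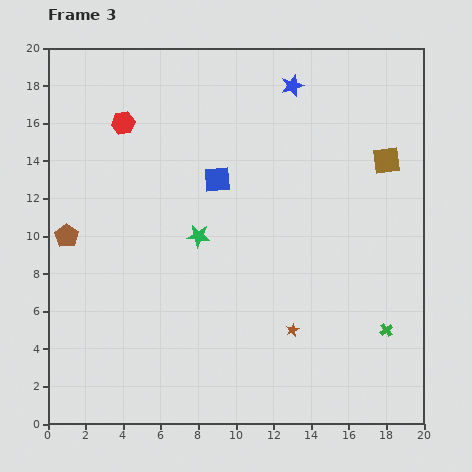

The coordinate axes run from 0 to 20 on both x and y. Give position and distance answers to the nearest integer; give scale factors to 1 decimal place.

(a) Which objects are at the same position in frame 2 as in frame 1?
the brown square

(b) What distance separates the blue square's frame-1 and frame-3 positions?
8

The blue square moved from (10, 5) to (9, 13), a distance of √(1² + 8²) ≈ 8.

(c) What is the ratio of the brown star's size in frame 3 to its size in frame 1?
0.6×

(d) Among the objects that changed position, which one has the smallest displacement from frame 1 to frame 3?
the brown pentagon

(moved 2)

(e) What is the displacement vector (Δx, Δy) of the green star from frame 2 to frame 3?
(-2, -2)

The green star was at (10, 12) in frame 2 and (8, 10) in frame 3.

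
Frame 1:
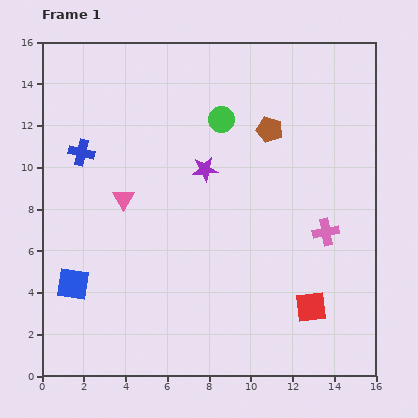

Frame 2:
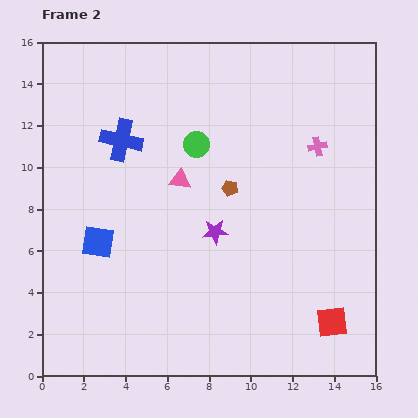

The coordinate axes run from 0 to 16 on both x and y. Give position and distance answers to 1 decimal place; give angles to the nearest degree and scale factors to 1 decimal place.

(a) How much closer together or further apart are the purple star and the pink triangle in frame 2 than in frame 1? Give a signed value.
-1.1

Distance in frame 1: 4.1. Distance in frame 2: 3.0.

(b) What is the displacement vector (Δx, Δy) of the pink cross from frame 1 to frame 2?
(-0.4, 4.1)

The pink cross was at (13.6, 6.9) in frame 1 and (13.2, 11.0) in frame 2.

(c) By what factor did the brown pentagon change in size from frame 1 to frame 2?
0.6×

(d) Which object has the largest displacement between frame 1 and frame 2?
the pink cross

(moved 4.1; next 3.4)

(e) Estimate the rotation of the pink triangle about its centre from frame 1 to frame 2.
53° counter-clockwise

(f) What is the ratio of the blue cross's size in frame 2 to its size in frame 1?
1.6×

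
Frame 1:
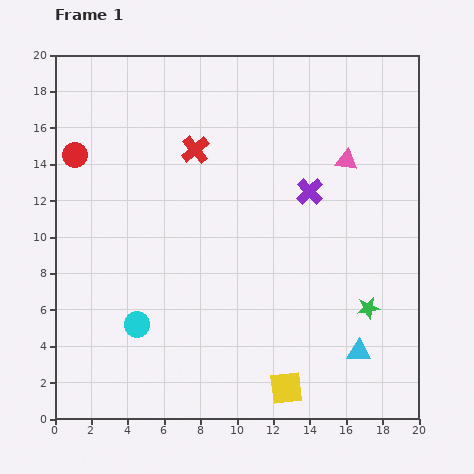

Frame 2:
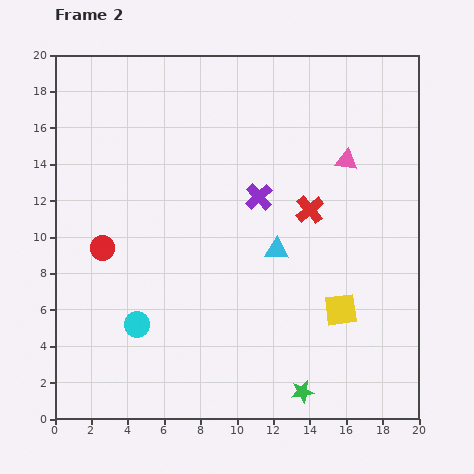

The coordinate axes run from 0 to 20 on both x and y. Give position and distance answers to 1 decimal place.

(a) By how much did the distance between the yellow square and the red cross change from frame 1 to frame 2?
-8.2

Distance in frame 1: 14.0. Distance in frame 2: 5.8.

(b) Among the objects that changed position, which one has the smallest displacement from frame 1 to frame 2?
the purple cross

(moved 2.8)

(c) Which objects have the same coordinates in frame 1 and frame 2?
the pink triangle, the cyan circle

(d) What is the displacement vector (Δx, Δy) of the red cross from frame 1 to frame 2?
(6.3, -3.3)

The red cross was at (7.7, 14.8) in frame 1 and (14.0, 11.5) in frame 2.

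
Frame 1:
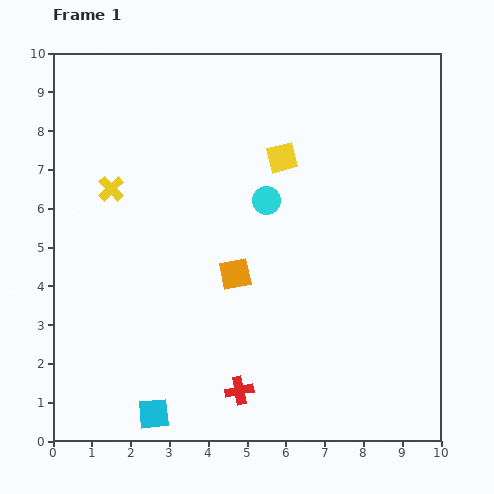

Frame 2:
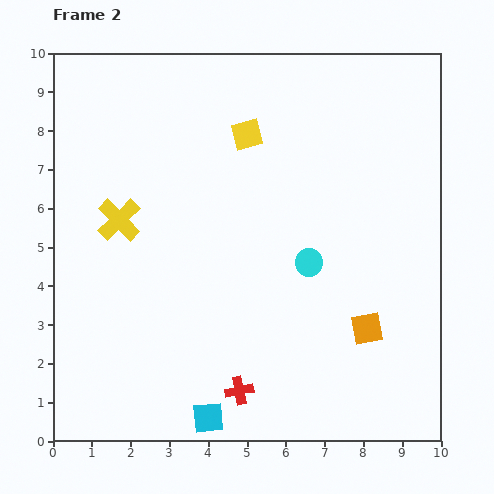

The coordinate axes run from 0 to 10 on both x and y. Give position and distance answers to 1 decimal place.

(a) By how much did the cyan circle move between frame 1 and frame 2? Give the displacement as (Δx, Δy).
(1.1, -1.6)

The cyan circle was at (5.5, 6.2) in frame 1 and (6.6, 4.6) in frame 2.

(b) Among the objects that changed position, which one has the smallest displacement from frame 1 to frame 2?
the yellow cross

(moved 0.8)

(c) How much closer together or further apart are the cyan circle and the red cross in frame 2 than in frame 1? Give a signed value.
-1.1

Distance in frame 1: 4.9. Distance in frame 2: 3.8.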